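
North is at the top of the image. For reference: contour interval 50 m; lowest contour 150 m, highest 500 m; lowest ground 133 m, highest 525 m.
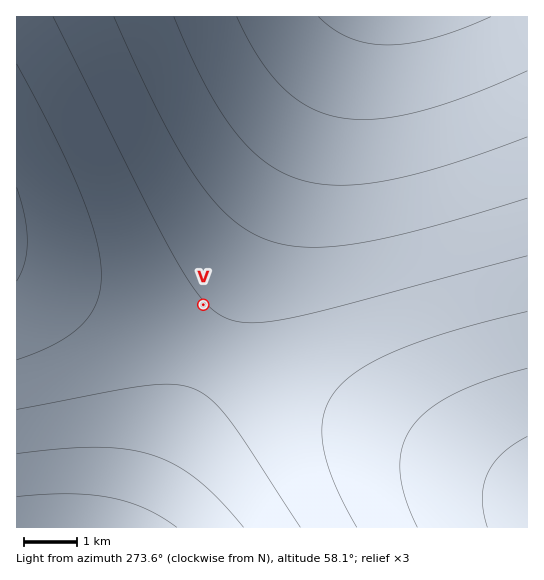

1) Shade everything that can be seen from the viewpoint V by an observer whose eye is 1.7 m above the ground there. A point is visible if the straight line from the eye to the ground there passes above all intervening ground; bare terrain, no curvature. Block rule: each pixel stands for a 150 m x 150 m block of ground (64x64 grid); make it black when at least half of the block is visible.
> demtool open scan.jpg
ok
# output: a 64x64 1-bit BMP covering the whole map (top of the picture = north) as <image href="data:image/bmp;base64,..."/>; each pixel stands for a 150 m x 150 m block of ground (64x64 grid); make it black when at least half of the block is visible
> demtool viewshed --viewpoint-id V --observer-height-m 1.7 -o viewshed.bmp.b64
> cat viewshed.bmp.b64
<image width="64" height="64" href="data:image/bmp;base64,Qk0+AgAAAAAAAD4AAAAoAAAAQAAAAEAAAAABAAEAAAAAAAACAAATCwAAEwsAAAIAAAAAAAAA////AAAAAAAAAAAAAAAAAAAAAAAAAAAEAAAAAAAAP/8AAAAAAAP//wAAAAAAH///AAAAAAB///8AAAAAAf///wAAAAAH////AAAAAA////8AAAAAH////wAAAAA/////AAAAAH////8AAAAA/////wAAAAH/////AAAAA/////8AAAAD/////wAAAAf/////AAAAD/////8AAAAP/////wAAAB//////AAAAH/////8AAAA//////wAAAH//////AAAAf/////8AAAD//////wA/A///////B/////////8//////////////////////////////////////////////wf////////+Af////////wAf////////AA////////4AA////////gAB///////+AAD///////wAAH///////AAAP//////8AAAP//////wAAAf/////+AAAA//////4AAAD//////gAAAH/////+AAAAP/////4AAAAf/////AAAAA/////8AAAAB/////wAAAAH/////AAAAAP////8AAAAAf////wAAAAB/////AAAAAD/9//8AAAAAP/3//wAAAAAf/P//AAAAAA/8//8AAAAAD/z//wAAAAAH/P//AAAAAAf8//8AAAAAA/z//wAAAAAD/f//AAAAAAP9//8AAAAAAfw=="/>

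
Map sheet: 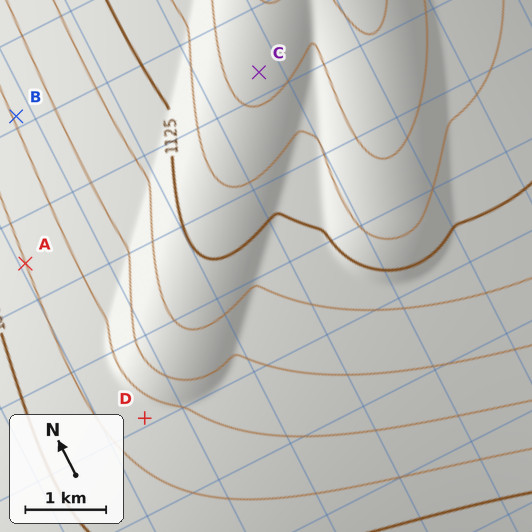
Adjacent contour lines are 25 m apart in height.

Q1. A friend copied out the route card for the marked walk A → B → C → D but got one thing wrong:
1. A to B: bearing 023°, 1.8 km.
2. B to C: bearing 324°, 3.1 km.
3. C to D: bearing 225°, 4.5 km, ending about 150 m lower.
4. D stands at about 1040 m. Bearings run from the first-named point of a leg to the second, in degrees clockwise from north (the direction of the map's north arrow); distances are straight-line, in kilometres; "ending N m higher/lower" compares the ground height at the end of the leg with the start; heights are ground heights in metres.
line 2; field bearing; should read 107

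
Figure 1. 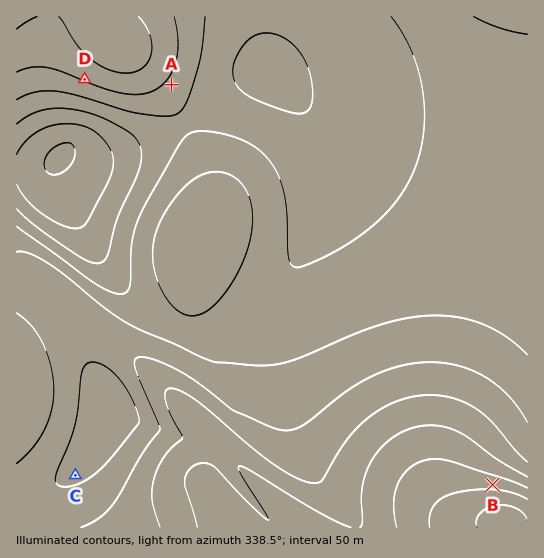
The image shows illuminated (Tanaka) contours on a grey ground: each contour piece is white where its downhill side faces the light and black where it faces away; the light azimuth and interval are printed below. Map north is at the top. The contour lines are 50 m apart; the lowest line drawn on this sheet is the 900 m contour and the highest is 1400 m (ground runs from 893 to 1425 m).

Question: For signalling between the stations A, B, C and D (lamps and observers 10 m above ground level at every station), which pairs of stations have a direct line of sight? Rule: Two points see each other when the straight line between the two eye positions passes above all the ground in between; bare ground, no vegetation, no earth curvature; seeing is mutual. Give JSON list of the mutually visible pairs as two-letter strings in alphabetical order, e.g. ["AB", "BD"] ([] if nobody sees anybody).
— ["AB", "BD"]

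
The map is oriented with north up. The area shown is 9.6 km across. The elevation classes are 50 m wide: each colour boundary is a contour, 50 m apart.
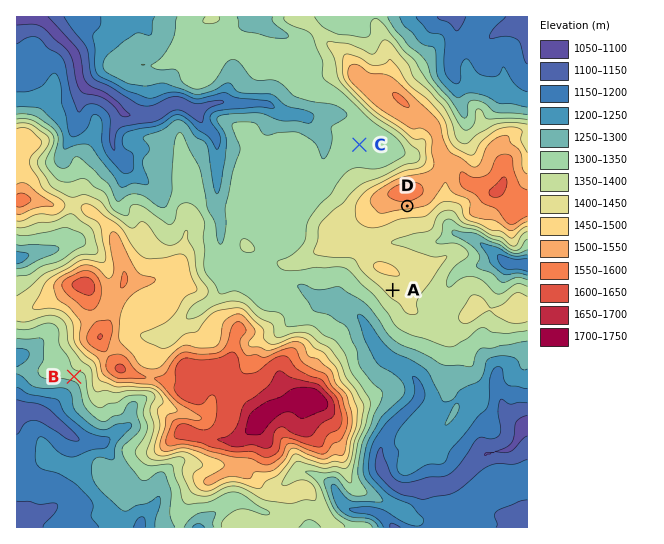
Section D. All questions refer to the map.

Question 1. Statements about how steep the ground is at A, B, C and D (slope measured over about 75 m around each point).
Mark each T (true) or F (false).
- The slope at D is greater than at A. T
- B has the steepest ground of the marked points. F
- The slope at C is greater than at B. F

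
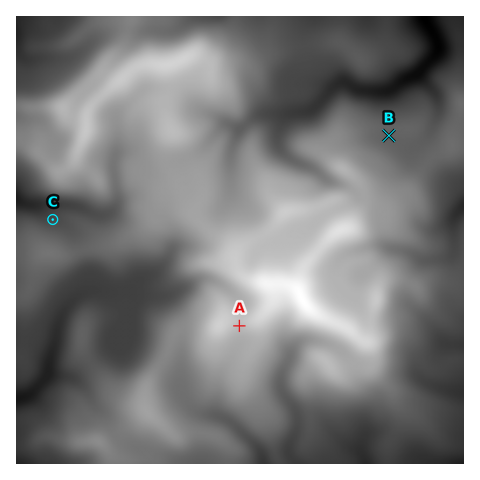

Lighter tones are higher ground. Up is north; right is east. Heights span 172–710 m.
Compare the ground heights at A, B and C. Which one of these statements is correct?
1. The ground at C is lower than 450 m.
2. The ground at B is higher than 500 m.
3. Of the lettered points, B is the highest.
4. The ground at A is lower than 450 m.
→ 1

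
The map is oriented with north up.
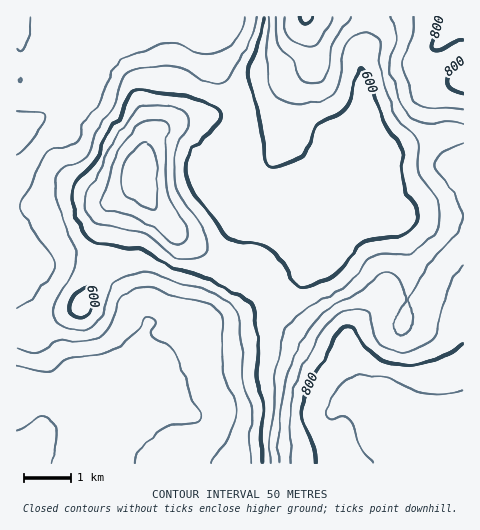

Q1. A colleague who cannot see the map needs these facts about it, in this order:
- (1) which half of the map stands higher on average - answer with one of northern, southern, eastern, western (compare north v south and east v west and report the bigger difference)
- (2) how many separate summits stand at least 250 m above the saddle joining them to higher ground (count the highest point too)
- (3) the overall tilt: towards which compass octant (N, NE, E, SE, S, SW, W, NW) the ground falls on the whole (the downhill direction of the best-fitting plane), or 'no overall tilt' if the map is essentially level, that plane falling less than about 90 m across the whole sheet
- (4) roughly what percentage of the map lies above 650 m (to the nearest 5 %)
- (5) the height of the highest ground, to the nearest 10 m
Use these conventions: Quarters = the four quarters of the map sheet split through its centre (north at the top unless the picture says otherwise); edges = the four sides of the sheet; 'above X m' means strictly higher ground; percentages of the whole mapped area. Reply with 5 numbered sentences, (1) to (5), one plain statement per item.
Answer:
(1) Taken as a whole, the eastern half is higher than the western.
(2) There is 1 summit with 250 m or more of prominence.
(3) The general tilt is down to the west (the land rises towards the east).
(4) About 35 % of the map lies above 650 m.
(5) The highest point reaches roughly 890 m.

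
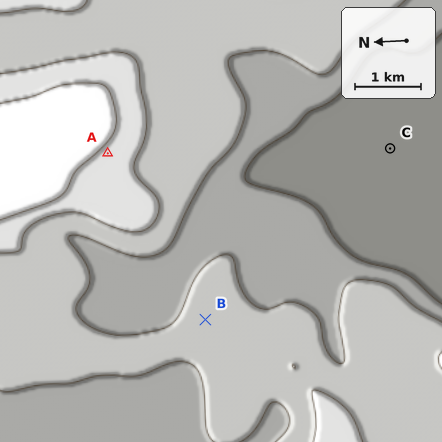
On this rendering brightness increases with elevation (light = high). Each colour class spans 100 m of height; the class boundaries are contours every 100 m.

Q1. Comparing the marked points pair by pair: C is below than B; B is below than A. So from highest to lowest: A B C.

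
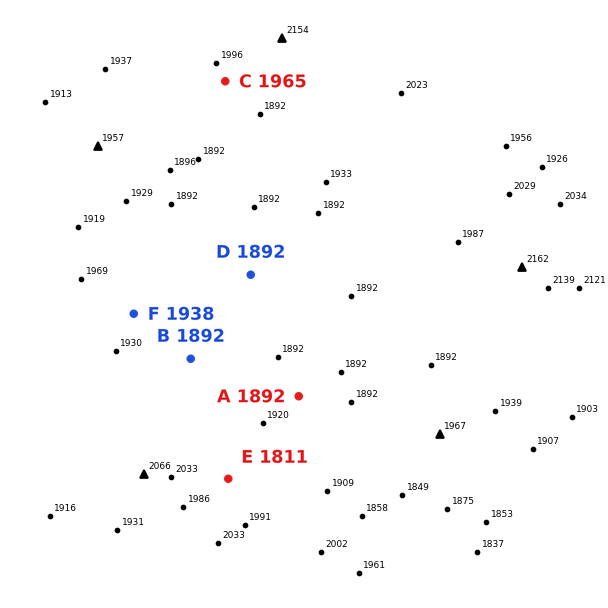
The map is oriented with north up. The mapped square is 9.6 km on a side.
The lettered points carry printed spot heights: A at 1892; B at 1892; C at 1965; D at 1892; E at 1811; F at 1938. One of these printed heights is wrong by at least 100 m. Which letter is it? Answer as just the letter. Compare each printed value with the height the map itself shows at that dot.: E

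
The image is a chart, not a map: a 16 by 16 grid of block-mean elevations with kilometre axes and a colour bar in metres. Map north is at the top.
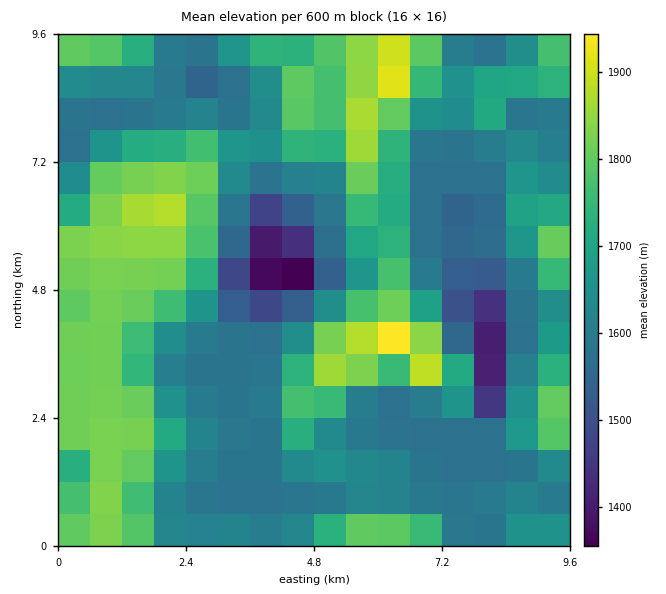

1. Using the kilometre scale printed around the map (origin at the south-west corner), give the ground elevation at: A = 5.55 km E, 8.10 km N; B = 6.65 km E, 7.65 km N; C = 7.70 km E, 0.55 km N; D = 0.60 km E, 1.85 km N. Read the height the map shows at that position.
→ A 1880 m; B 1605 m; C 1575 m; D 1820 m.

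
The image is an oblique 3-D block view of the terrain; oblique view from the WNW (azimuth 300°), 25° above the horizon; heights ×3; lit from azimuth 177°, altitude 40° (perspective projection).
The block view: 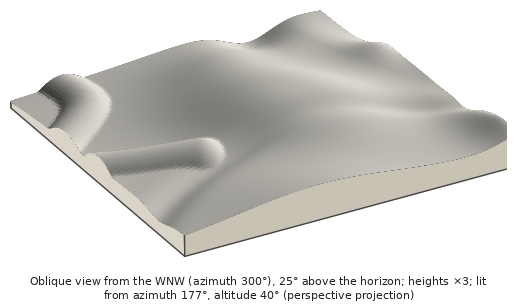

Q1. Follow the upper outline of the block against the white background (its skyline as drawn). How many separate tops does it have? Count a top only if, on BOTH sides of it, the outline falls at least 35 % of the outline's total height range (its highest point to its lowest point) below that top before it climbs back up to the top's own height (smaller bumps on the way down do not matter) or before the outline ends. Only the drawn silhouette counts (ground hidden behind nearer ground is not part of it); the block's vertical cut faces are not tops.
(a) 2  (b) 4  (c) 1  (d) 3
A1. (c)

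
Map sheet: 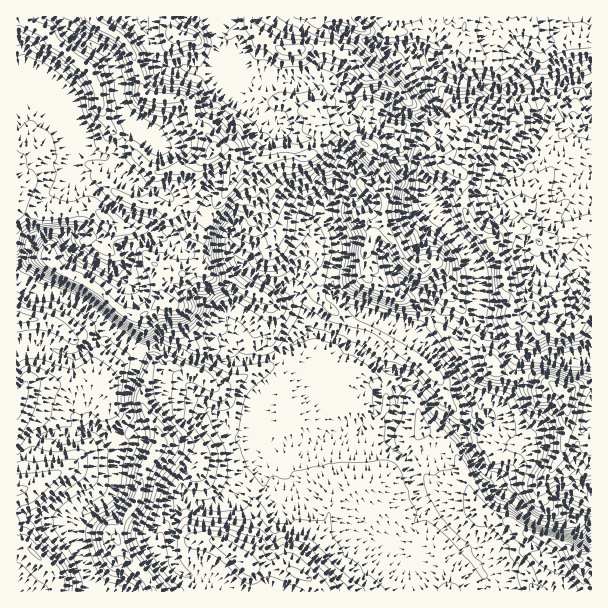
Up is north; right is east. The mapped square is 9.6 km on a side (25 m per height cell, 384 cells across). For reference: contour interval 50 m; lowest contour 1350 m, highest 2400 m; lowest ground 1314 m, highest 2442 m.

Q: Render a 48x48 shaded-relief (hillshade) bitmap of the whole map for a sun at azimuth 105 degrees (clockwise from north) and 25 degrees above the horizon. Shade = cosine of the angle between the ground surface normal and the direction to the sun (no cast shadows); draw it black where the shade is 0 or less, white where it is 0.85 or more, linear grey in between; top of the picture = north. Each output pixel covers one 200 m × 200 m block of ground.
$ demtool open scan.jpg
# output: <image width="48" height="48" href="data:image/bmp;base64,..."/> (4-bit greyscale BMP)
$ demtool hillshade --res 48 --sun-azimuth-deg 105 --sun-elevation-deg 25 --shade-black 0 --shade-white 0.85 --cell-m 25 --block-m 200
<image width="48" height="48" href="data:image/bmp;base64,Qk32BAAAAAAAAHYAAAAoAAAAMAAAADAAAAABAAQAAAAAAIAEAAATCwAAEwsAABAAAAAAAAAAAAAAABEREQAiIiIAMzMzAERERABVVVUAZmZmAHd3dwCIiIgAmZmZAKqqqgC7u7sAzMzMAN3d3QDu7u4A////AHd63Zd0N7qYd3iYd3mqmZiHZomHZVZ3ZmZ722VVi7l3dlinaKqpmIh3d4iHZVVlVmebyTJpu6d4ZFmnaKqoiIh3d4h3ZUVjNnm7pgGcypZnZoiWaKqZiIh3eIh3ZFZDR6q6gwG+yoRFZ4eXZ4mYiIh3iId2VDNGVKu6gwCO64VFVmeIZniIiIiHh2Z2V5qGQ7u6lzAK/rdnZmaId3eIiIiIdmZ4iYWttqvMqpQA79qJiGaId2Z4iIiIdmaalhXcdZq8uqkQn+uJqoeHd3Z3iIiXZ2e7cQW6q2eKu7tAb+t6u5iHd3d3d4mHd2m7UQCLmGZnm8tQHOyay6h3d3d3d3iHd3ulZSAql2ZmabtwBt66y5h3d3d3d4h3d6lkd1AGl6mIZppzAr3Luph3eId3eIZniac2ZmIDl8upmHlzFKy7qYh3iIiId5ZXm6UlZlMDqruqqXm0GLy6qZh3eIiIiJdIqodVVEMEzcuqmHm0Oru6irl3eIiIiZdZlphXUQM377upiHm0Sqqoi8qHiIiIiZdYd5ZnYgBI33mph3nGKaqImqqYiIiIiZmESYM1dhA2eleIdni5JpiKqHeYiIiHiahkeUEVqVNWVWZ4hWiaRZmZqYeId4iIl2Z4liImu5mJiIh3iXiYiYaLuoeKp3iYZneIYzRWiImqu5h3m6hhXLrMqYeKupd3d4iHRVRkNVer3ZiJmZMBjLvvyXZ6y4d4iIiHZ3ZBBneYeId3iRAWZ53/6nZq23aal1aLp4lgBoiJUZh4cQOGRI3+22WLyWmGVEjdl6twF5iJcXdjAnmGRYq87aq7l2lQJrynm8xwK6eJhDICeZpiNXib/8qJqGlQCMk3ze1wPLh4hwA6qXaDFod8/qVqynpwCaRIruxRbLmZh0AbpEm2NXdt/oVZy5qACIaoesgTvJiqqeg5YkeallRd/mZ4u6uAA3rLmYMVvJiZmcupdEaap1Vr/naJzLlAAp3bqDOHeZqYeLqIl2moZWmY3qebzcgAFJ/slSa4Z5qYd7qHd3dmeIaJjMms3dkgIn/8gznJZomYiJqod2V4Z3Z6ecu83NxAEW/+g0vbdniYeImph2d2RYd6lry7u92CEmv9ZFvspneJiImZh3dkVlRZuay6ms3YAs7YJZzcuGd4mYiZh3dViFICnMyXd67mF+3rNJzNy3Z3iHeZh1Z3h2QRasyWVXuzOc3tY2q8zJV3d3eIdkaZd1M2mauXVGmnaJm8hVnMq8ZoiHeIdDmod2R5mpmHZWmoacq8UmisybdXiXd3YCy0Roi8qYdmZWm5VsytsieJqZhXiXd3YDyQJ3esuHd2dmiqmYfOtUWKmYdmeHd3MXyBaWZ5mHd3d2epZ63NyYiJrLqYiIh0JbxTvaiIh3d4iZiFa8u7t2iJvLqrqnZDWakkzKqqmHdmerl3q7qrhGeKu6mrqlRIqoQpyGm9yGVWaKmJvcuodmiZqoipmVWLpTSbpEe8t1V4d4mpnMqZh3moiIqpd5qpU3uZdGmYhliYdniJ3KiIiImph4qphw=="/>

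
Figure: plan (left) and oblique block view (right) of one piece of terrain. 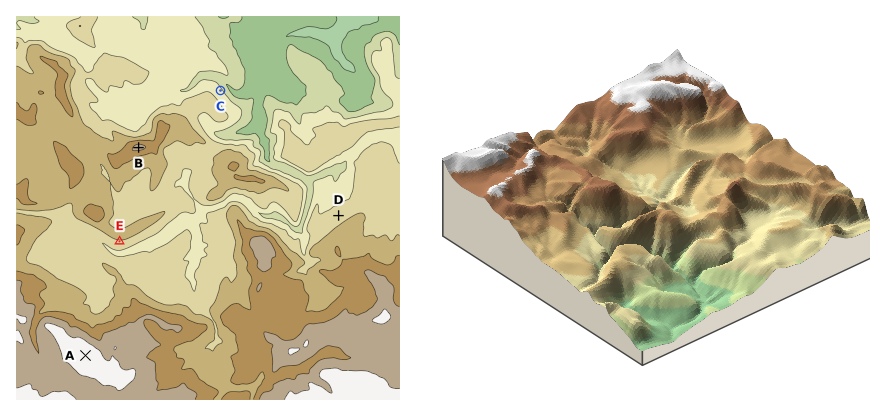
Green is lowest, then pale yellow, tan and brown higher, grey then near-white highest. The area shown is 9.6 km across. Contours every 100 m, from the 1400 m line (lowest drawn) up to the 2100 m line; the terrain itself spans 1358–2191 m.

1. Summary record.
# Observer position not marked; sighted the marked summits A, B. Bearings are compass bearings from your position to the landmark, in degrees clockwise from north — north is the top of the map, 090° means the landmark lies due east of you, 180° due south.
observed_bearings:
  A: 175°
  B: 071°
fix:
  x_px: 69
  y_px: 171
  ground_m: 1920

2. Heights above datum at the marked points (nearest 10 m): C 1630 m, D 1740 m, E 1780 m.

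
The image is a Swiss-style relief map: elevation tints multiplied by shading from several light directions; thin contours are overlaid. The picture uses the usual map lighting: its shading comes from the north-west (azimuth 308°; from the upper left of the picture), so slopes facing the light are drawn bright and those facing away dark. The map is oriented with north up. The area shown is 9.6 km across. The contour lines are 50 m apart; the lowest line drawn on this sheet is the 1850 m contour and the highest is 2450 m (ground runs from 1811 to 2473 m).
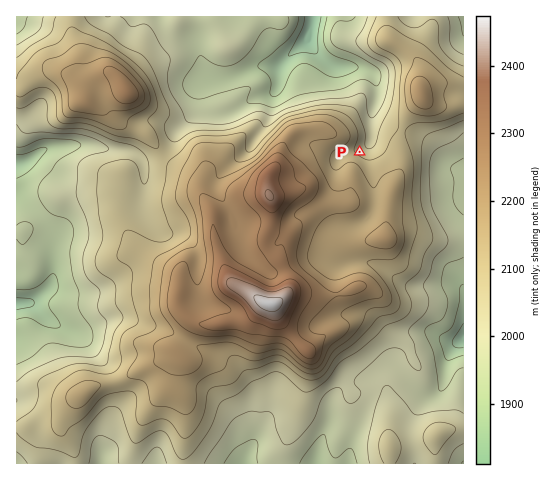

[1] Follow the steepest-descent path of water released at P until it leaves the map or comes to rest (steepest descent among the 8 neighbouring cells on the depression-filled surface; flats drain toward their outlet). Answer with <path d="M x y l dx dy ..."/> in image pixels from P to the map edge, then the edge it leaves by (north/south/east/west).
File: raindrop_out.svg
<path d="M360 152l11-13 0-26 5-12 0-21-1-3-10-8-4 0-1-1-20 0-12-5-17-17-2-4 3-6 0-15 1-1 0-3"/>
exit: north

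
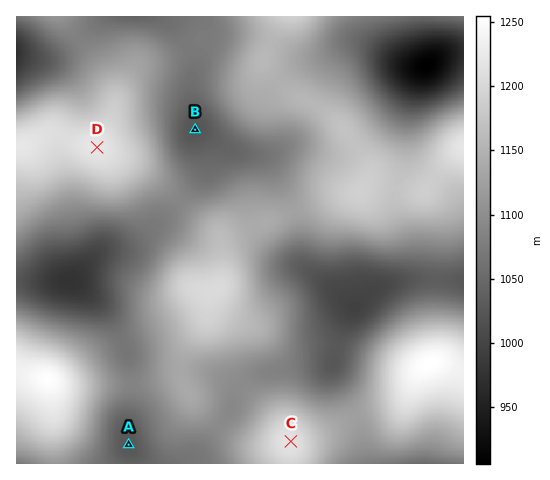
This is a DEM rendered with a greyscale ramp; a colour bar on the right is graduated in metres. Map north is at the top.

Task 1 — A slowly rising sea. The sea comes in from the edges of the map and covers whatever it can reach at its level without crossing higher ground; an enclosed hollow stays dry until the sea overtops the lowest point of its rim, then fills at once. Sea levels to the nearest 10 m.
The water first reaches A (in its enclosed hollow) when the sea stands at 1040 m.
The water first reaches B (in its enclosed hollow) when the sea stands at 1070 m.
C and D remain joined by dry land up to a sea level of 1090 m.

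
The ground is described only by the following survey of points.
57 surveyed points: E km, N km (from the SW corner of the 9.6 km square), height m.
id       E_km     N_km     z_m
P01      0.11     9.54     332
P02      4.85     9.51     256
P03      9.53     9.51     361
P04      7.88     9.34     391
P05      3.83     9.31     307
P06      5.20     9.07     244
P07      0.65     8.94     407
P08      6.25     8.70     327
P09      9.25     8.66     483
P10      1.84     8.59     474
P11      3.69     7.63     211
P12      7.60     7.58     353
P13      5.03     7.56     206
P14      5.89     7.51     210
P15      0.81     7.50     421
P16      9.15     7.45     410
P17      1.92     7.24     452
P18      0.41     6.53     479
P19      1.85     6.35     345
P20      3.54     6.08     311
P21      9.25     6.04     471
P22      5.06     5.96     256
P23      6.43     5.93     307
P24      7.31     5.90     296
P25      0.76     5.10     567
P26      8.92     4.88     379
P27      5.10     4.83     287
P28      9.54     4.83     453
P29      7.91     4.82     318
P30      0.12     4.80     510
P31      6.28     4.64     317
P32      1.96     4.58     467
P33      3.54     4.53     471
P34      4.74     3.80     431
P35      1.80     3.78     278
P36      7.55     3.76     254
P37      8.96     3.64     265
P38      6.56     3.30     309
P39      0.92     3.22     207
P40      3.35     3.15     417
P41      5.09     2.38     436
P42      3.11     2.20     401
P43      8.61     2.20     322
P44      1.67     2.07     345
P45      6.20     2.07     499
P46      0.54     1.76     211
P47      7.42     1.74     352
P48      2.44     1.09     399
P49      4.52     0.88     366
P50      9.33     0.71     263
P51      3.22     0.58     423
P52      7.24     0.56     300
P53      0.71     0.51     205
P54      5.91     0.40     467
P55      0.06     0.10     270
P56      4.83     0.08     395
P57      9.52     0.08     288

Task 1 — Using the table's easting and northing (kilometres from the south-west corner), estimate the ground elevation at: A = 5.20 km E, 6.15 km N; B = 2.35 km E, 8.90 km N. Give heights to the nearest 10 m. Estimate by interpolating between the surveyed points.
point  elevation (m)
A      250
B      450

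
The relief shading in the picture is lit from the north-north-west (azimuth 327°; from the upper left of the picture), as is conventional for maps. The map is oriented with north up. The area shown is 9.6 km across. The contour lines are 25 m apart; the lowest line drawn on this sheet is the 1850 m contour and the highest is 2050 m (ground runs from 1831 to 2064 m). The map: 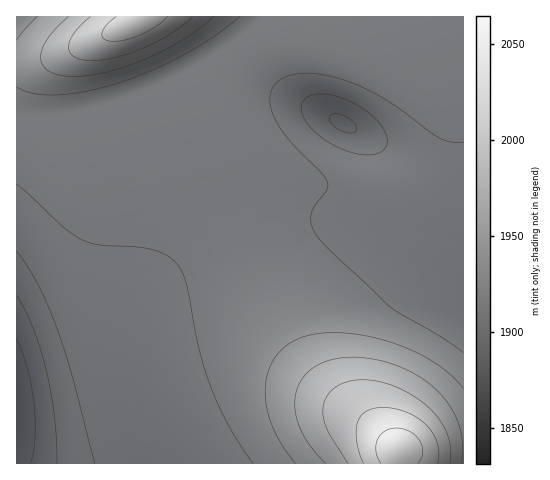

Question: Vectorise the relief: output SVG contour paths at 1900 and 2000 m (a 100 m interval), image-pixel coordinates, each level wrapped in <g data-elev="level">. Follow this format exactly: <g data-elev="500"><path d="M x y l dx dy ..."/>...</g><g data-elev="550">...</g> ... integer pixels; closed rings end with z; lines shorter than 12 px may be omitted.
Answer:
<g data-elev="1900"><path d="M17 251l21 33 19 44 15 48 23 87"/><path d="M361 154l-12-2-13-5-11-7-11-9-8-9-4-9-1-8 3-6 6-3 8-2 18 2 21 9 18 13 11 15 1 7-1 6-3 5-6 3z"/></g><g data-elev="2000"><path d="M450 463l1-14-3-14-7-13-10-13-15-12-18-9-17-6-18-2-15 2-12 5-9 9-4 10 0 11 4 11 21 35"/><path d="M90 17l-16 16-4 7-1 7 1 6 5 4 7 3 9 1 25-4 29-10 27-14 21-16"/></g>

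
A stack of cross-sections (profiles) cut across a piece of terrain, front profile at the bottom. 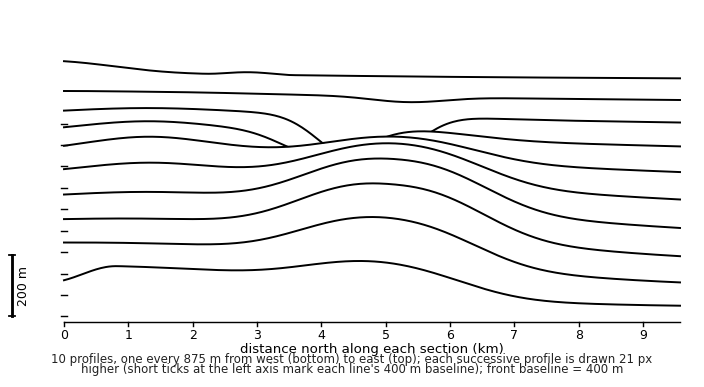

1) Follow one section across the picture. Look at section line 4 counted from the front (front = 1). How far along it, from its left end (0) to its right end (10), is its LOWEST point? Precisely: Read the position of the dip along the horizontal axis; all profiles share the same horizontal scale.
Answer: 10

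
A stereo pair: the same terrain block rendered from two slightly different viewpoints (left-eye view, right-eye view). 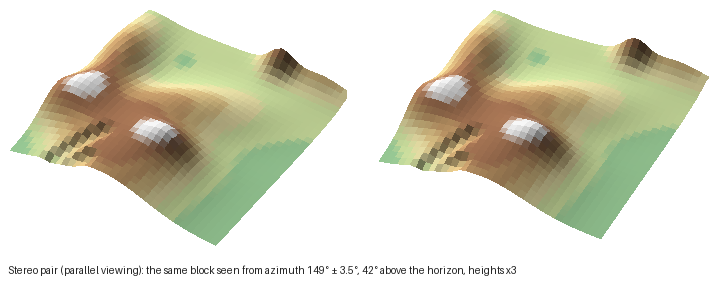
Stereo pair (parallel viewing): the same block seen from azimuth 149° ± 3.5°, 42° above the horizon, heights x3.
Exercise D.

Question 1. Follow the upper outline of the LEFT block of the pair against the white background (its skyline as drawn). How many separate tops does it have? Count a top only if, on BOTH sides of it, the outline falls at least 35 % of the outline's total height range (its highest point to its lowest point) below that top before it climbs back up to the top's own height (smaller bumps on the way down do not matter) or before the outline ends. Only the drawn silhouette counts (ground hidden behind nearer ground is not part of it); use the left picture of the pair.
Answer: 1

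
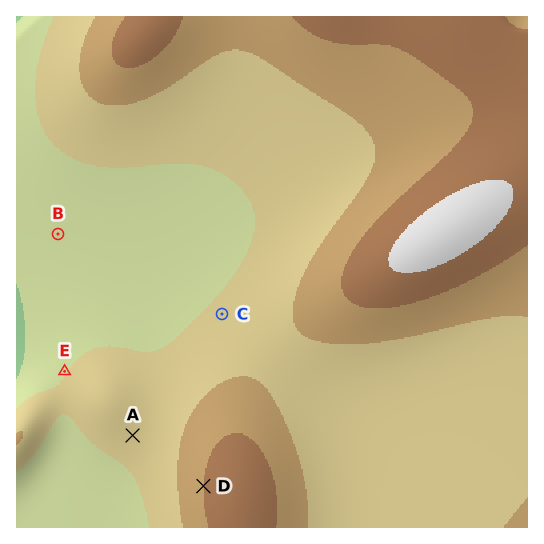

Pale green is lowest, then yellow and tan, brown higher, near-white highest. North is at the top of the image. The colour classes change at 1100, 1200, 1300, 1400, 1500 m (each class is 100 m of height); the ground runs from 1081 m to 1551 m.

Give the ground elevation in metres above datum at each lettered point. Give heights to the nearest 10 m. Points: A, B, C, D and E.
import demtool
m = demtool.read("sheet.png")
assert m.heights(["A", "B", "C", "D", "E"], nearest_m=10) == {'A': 1240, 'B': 1150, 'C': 1220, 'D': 1400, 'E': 1190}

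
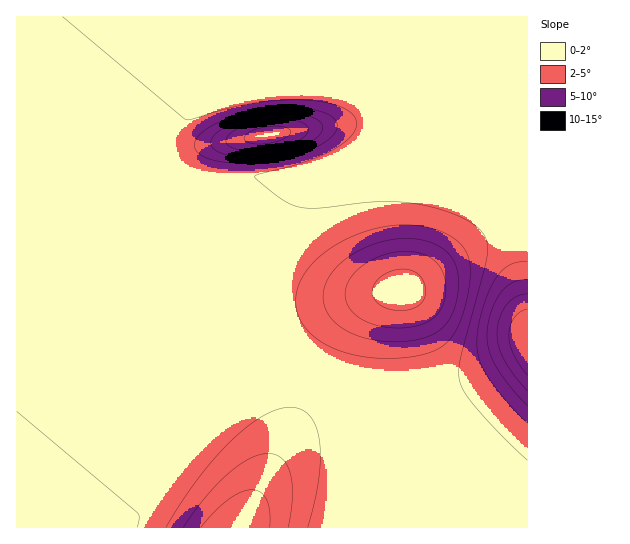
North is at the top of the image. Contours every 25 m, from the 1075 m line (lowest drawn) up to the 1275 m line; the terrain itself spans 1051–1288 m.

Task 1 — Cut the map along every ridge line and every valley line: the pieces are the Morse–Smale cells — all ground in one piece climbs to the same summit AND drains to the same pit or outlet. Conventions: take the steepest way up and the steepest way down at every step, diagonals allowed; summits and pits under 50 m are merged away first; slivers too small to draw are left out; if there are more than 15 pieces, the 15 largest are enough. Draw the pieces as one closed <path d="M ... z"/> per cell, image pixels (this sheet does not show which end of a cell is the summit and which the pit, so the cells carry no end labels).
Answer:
<path d="M527 16l-52 0-99 117-21 16-44 19-29 7-33 4-40-2-23-5-18-11-5-11 0-8 9-17 91-109-247 1 1 511 94 0 89-103 38-34 55-56 24-18 20-10 25-10 23-5 6 1-13 7-15 19-8 18-7 22-3 32 6 28 0 44-7 40-7 24 191 0z"/><path d="M474 16l-209 0-97 114-5 12 1 12 6 9 16 9 37 7 26 0 33-4 29-7 35-13 17-11 13-11z"/><path d="M390 292l-19 3-34 12-20 10-24 18-55 56-38 34-88 102 225 1 7-25 7-40 0-44-6-28 3-32 7-22 8-18 9-13z"/>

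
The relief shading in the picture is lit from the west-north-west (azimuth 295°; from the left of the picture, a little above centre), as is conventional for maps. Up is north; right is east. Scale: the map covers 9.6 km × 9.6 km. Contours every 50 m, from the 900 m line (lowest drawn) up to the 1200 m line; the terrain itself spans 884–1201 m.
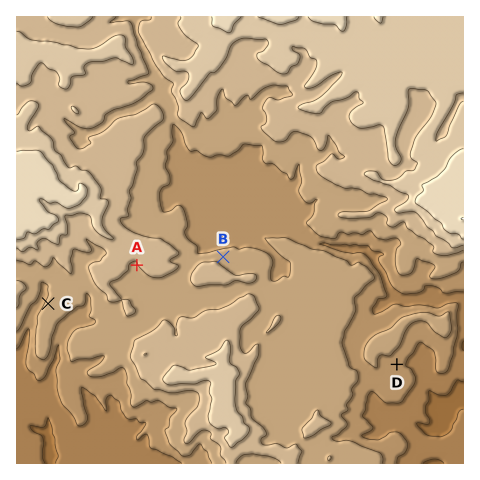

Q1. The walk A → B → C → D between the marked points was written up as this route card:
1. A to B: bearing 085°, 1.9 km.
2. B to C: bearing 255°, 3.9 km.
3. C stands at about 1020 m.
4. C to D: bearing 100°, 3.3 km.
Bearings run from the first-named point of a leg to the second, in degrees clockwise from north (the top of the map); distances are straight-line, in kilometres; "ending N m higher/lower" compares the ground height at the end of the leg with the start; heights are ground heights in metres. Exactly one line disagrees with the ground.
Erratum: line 4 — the distance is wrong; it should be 7.6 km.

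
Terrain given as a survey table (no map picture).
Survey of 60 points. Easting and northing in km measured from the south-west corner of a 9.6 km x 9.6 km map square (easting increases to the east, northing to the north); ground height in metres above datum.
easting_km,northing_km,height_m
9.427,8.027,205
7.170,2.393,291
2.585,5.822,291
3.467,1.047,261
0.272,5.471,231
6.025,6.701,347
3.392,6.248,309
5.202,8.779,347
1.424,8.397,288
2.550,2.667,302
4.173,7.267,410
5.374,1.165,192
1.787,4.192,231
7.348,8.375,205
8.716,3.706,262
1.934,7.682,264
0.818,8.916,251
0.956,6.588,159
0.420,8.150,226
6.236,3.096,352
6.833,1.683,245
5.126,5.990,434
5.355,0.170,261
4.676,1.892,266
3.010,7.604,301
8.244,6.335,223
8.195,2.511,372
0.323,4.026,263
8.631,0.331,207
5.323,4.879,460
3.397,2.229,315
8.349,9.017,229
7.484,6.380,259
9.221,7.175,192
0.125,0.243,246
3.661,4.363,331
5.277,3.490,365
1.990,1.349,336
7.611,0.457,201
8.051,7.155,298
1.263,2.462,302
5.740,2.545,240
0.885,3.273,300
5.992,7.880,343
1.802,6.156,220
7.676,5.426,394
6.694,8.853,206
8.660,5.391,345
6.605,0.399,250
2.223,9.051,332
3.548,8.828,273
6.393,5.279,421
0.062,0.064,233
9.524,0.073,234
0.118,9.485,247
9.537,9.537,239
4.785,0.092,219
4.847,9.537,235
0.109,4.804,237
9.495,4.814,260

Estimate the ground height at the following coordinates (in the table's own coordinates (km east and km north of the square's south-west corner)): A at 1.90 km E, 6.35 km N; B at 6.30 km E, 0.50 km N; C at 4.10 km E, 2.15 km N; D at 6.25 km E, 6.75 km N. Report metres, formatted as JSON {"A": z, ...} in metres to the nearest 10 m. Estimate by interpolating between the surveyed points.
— {"A": 220, "B": 260, "C": 300, "D": 340}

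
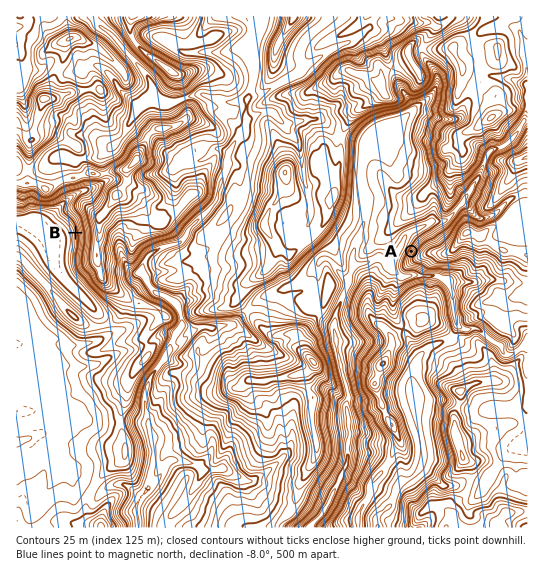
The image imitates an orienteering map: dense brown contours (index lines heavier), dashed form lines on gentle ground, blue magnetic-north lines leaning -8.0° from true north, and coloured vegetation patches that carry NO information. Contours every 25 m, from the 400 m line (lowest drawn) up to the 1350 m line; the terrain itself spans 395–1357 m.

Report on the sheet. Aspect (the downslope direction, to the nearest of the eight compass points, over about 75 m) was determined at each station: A NW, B W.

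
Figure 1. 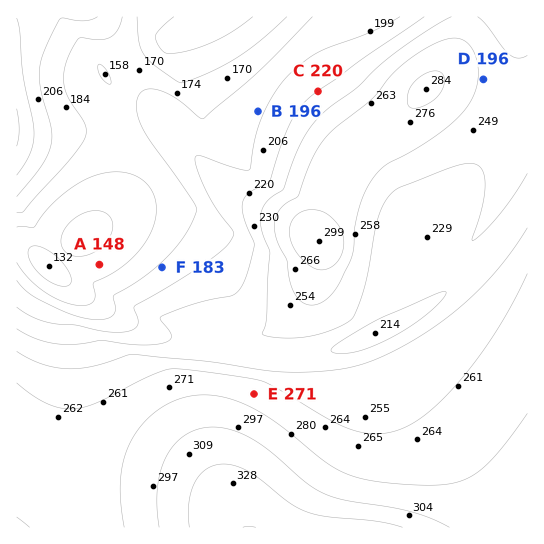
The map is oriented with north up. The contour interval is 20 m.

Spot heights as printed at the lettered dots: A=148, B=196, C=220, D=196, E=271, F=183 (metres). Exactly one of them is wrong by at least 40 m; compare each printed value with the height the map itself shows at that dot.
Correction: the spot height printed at D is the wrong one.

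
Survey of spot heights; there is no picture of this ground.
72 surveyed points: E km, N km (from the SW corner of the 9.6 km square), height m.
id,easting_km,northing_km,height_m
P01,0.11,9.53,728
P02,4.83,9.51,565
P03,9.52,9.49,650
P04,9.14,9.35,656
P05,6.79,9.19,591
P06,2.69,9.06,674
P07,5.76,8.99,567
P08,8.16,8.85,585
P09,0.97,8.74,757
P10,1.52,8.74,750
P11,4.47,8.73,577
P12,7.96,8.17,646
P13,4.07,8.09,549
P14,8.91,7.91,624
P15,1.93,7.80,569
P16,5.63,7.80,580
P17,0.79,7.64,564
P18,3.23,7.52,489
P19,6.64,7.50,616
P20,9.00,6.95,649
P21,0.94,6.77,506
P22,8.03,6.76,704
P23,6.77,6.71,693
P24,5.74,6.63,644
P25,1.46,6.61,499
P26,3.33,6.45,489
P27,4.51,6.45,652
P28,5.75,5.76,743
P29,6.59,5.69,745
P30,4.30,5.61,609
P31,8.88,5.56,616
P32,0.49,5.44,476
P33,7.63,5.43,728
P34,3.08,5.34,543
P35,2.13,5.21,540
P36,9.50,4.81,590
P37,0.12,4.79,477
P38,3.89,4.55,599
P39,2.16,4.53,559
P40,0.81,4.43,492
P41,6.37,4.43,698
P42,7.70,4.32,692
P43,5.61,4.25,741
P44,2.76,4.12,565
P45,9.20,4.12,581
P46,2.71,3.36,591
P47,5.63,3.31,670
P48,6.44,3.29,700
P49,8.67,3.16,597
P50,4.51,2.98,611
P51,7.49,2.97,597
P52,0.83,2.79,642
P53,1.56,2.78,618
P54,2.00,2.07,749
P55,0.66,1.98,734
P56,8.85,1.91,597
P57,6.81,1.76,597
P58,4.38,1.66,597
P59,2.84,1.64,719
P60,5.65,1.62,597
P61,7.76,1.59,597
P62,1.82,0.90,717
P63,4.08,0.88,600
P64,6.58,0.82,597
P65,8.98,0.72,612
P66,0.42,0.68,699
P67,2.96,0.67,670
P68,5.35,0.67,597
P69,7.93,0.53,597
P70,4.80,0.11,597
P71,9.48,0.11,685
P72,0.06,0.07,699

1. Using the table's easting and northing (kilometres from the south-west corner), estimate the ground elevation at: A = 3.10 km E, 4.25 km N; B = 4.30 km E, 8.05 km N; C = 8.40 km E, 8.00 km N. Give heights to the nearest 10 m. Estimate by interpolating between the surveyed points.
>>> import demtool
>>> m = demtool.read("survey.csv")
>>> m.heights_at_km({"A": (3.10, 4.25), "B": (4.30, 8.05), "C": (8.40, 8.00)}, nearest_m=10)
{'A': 550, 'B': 580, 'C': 630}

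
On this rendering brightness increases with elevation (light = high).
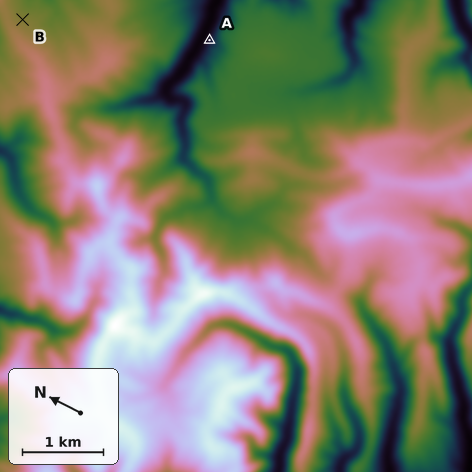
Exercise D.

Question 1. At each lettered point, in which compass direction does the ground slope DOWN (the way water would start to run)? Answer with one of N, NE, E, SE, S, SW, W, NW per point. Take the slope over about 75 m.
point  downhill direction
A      N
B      E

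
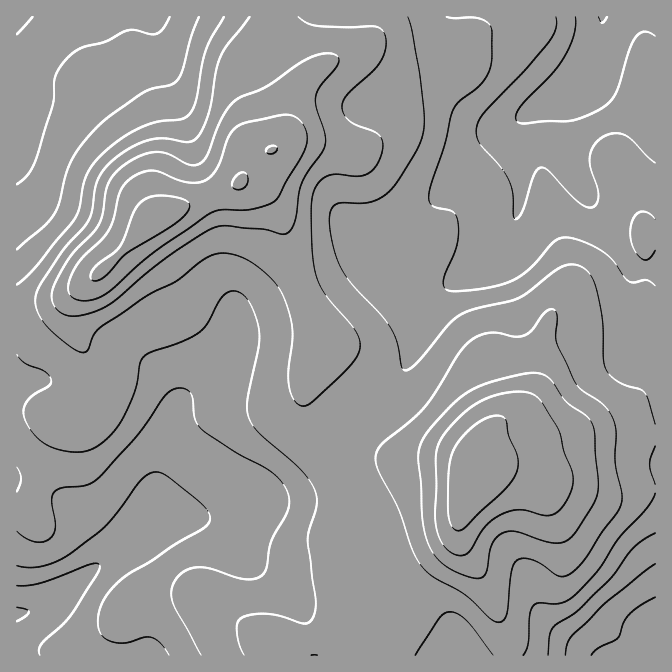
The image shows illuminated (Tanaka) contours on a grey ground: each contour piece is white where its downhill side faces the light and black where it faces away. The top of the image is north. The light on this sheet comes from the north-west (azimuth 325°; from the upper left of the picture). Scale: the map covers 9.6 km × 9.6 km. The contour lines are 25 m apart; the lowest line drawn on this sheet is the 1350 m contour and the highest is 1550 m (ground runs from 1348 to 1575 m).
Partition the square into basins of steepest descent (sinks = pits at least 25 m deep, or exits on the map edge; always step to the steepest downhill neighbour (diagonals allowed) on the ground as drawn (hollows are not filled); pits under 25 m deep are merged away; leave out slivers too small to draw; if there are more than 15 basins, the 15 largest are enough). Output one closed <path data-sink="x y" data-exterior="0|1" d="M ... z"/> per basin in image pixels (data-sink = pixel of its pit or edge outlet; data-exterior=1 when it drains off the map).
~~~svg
<path data-sink="17 614" data-exterior="1" d="M245 181l-50 22-38 13-53 53-34 25-25 9-29 2 1 351 365 0 2-18 20-23 17-33 27-28 6-10 5-27 12-32 0-12-7-7-20-7-40 2-57-7-22-11-14-16-7-17 0-22 5-16 17-30 0-9-23-41-15-37-5-33-7-17-16-17z"/><path data-sink="602 17" data-exterior="1" d="M655 16l-278 0-3 16-3 6-9 10-35 15-23 19-8 15-8 33-5 10-9 9-14 5-11 11-8 15 19 8 16 17 7 17 5 33 15 37 23 41 0 9-17 30-5 16 0 22 4 10 8 13 9 10 17 10 12 3 33 2 17 3 13-2 35 2 12 5 7 7 1 8 15-17 38-20 84-11 47 0z"/><path data-sink="17 17" data-exterior="1" d="M270 16l-254 1 1 287 37-3 24-12 26-20 53-53 78-30 8-8 6-13 11-11 16-7 3-7 0-25-6-20-14-25 0-7 12-31z"/><path data-sink="655 620" data-exterior="1" d="M642 433l-53 1-30 7-34 3-33 17-19 17-14 40 0 20 9 19 15 20 6 13 15 40 4 26 148-1 0-220z"/><path data-sink="457 655" data-exterior="1" d="M458 524l-5 23-32 35-17 33-20 23-1 4 1 14 124-1-2-18-10-30-13-30-15-20-7-13z"/>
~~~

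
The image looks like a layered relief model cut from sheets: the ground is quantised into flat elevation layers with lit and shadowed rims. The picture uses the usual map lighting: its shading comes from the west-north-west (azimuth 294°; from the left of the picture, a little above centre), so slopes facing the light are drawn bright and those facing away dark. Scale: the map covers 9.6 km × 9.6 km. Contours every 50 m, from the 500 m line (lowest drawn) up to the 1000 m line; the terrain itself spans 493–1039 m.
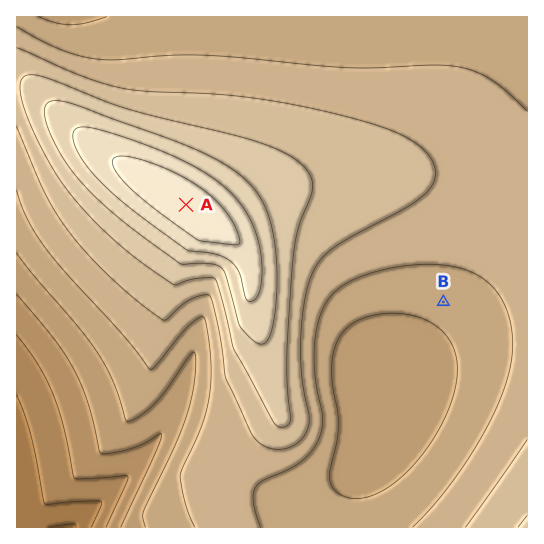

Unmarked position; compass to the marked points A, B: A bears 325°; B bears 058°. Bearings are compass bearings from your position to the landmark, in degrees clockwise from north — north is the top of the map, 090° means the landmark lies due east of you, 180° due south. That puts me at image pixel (312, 384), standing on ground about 770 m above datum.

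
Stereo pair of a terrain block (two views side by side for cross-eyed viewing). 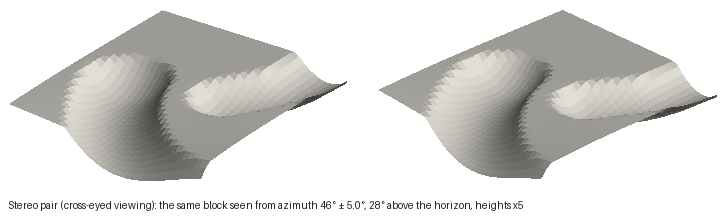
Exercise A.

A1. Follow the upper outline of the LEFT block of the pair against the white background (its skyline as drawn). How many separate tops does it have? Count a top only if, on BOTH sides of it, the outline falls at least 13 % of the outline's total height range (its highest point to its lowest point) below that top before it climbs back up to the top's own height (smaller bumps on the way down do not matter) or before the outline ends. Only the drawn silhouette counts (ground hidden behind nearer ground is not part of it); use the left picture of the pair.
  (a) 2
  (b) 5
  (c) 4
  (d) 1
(a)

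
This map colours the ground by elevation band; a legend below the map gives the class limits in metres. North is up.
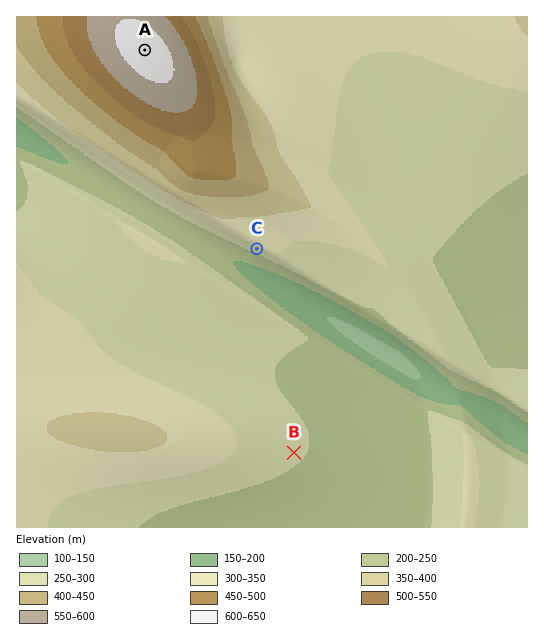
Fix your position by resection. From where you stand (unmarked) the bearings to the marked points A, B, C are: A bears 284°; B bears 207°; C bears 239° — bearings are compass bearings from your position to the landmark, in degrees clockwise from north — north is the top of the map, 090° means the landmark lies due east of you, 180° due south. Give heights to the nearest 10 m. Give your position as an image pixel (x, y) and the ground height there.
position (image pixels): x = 459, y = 128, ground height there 280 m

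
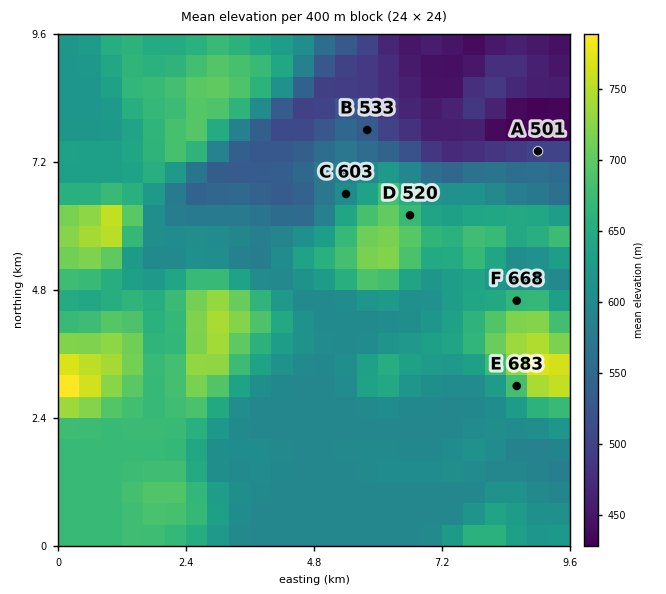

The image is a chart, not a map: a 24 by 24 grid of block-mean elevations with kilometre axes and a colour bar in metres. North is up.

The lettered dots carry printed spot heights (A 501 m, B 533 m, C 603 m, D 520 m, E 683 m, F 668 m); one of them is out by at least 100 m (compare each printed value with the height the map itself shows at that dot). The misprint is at D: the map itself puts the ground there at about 670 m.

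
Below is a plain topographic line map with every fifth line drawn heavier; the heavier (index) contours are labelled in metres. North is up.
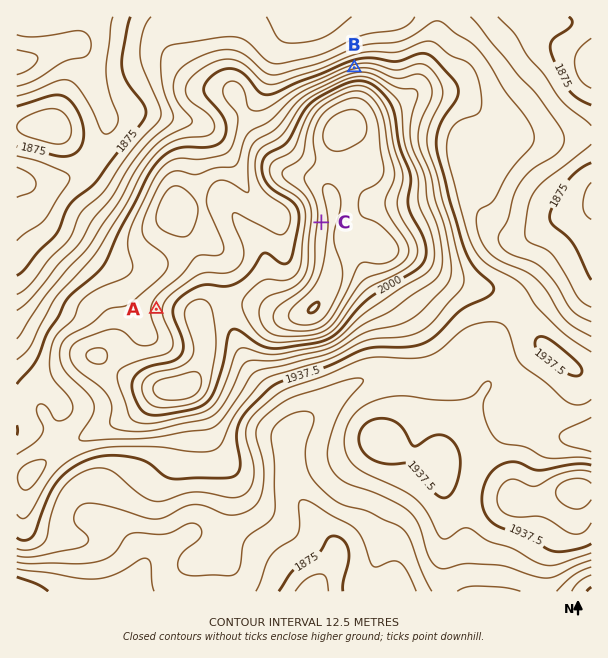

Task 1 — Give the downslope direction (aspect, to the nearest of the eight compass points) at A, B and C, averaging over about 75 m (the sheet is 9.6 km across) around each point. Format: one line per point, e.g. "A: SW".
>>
A: W
B: N
C: W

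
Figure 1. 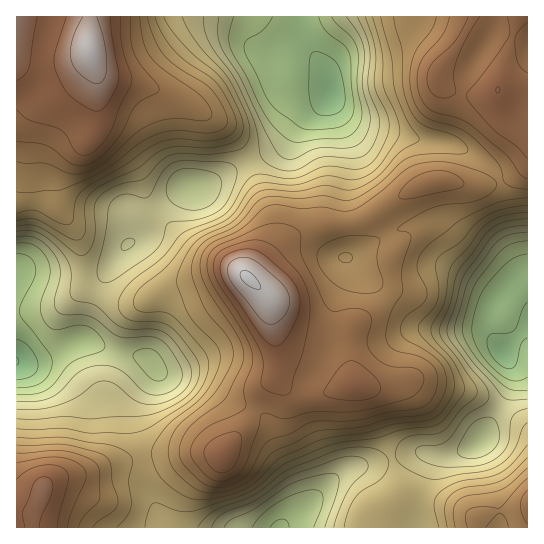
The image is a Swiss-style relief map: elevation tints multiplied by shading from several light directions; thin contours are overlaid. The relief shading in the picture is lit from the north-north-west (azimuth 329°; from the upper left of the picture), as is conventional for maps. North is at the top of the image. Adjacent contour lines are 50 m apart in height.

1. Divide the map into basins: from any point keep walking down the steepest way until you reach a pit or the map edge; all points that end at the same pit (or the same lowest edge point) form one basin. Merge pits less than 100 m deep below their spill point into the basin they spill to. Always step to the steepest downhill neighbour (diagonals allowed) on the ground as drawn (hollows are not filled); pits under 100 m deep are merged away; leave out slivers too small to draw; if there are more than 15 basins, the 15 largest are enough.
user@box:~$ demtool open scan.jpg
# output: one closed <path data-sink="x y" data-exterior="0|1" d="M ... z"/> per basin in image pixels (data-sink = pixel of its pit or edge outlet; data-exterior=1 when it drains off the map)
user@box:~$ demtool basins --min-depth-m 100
<path data-sink="17 361" data-exterior="1" d="M89 16l-73 1 1 511 16-1 0-14 11-27 15-9 30-5 26-9 44-8 30-3 33 3 25-32 13-29 15-16 2-6 2 9 10 10 12 4 24-2 29-9-5-26 0-16 3-12 5-7 20-14 11-11 5-11-2-18 1-23-17-33-21 10-33 2-30 12-41 42-12-7-16 0-55 17-29 14-23-2-28-10-4-5 0-29-3-15-5-13-19-27-1-16 8-20 8-11 18-17 7-16 1-40-8-28z"/><path data-sink="330 94" data-exterior="0" d="M473 16l-383 0-1 38 6 13 7 9 11 4 32 5 25 10 48 26 19 20 12 21 23 57-1 20-22 34-1 5 2 1 37-39 15-8 19-7 25-1 17-4 42-27 28-12 20 0 13 4 23 0 24-9 15-13 0-26-10-6-11-12-10-27-14 4-21-1-17-7-6-6-2-5 4-10 19-25z"/><path data-sink="503 354" data-exterior="0" d="M527 164l-14 12-24 9-23 0-13-4-20 0-28 12-29 20 1 6 15 27-1 23 2 18-5 11-11 11-22 16-6 17 0 16 6 25 8 4 10 12 4 19 8 19 14 44 0 10-3 6-16 14 1 17 94 0 1-10 3-2 18-5 22-2 9-3z"/><path data-sink="189 186" data-exterior="0" d="M95 68l2 26-2 33-6 11-24 24-10 24 1 16 19 27 5 13 3 15 0 29 4 5 23 9 28 3 29-14 55-17 16 0 9 5 24-38 1-20-23-57-12-21-14-16-26-17-27-13-25-10-38-6-5-3z"/><path data-sink="279 527" data-exterior="1" d="M277 372l-2 6-15 16-13 29-25 32-15-3-48 3-44 8-26 9-30 5-15 9-11 27 0 14 346 1 1-17 16-14 3-6 0-10-28-87-10-9-11-1-25 9-24 2-12-4-10-10z"/>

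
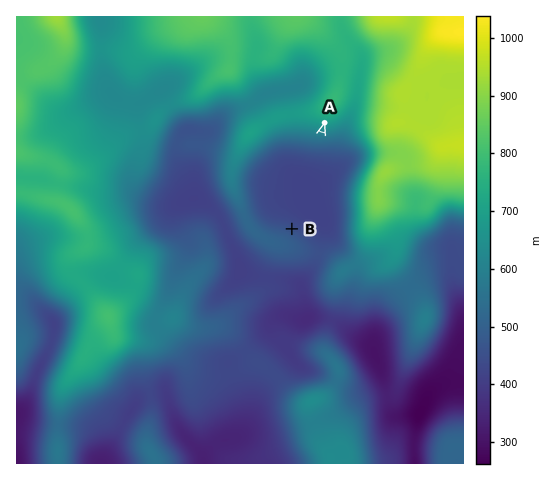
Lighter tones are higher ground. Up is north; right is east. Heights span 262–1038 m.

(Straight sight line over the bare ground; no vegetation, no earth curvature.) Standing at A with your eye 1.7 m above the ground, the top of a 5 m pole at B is visible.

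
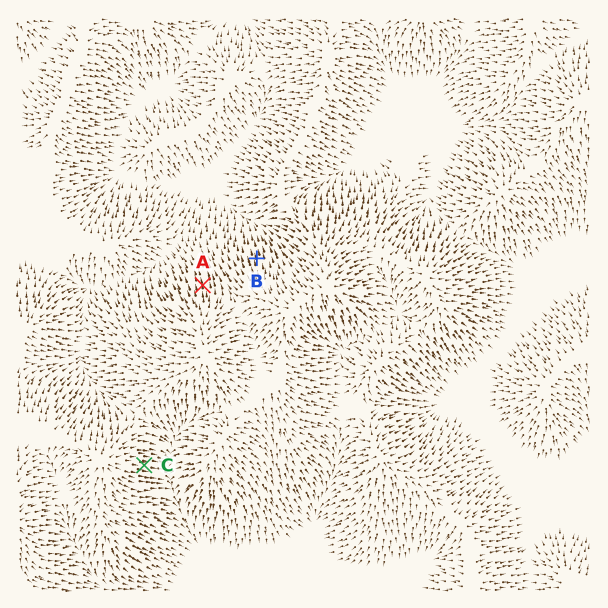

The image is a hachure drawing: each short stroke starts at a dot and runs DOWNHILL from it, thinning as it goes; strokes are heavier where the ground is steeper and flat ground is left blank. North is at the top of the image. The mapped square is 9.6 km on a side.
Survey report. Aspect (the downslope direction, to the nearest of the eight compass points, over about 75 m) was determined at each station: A N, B N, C E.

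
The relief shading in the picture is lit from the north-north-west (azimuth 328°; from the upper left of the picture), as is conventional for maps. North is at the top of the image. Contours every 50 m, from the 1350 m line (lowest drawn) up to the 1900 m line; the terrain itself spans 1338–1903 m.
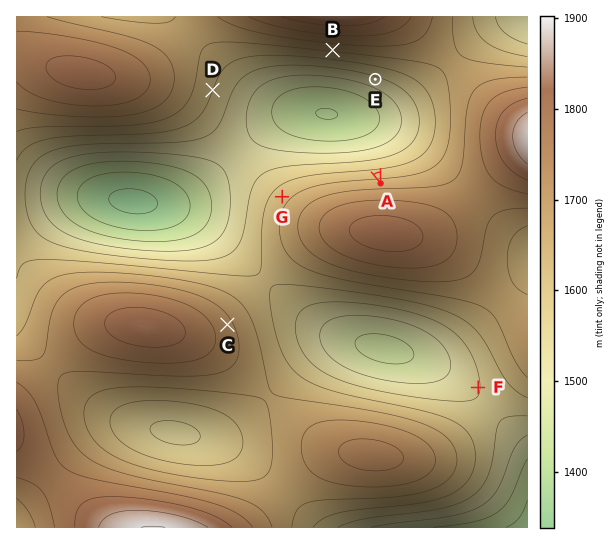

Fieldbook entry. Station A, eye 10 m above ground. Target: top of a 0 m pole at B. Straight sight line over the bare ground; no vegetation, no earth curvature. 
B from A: yes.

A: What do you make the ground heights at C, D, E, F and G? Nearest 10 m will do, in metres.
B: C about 1710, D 1600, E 1540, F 1550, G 1630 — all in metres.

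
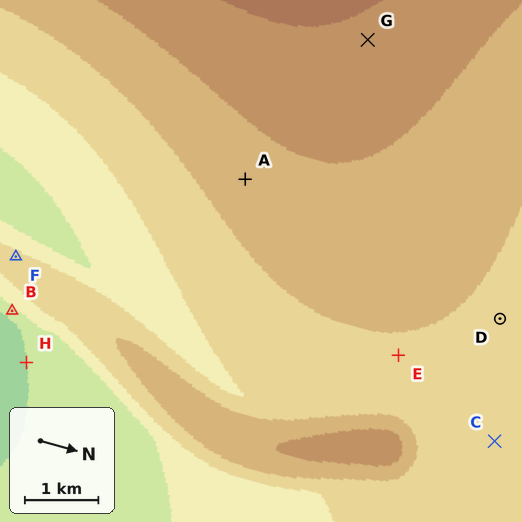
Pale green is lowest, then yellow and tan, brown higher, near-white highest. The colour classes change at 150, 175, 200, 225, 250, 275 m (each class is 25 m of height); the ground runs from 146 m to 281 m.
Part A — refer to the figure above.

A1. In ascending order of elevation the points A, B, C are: B C A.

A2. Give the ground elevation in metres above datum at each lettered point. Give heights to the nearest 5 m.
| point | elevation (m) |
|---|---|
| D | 220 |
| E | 220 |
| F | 205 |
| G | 270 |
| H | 150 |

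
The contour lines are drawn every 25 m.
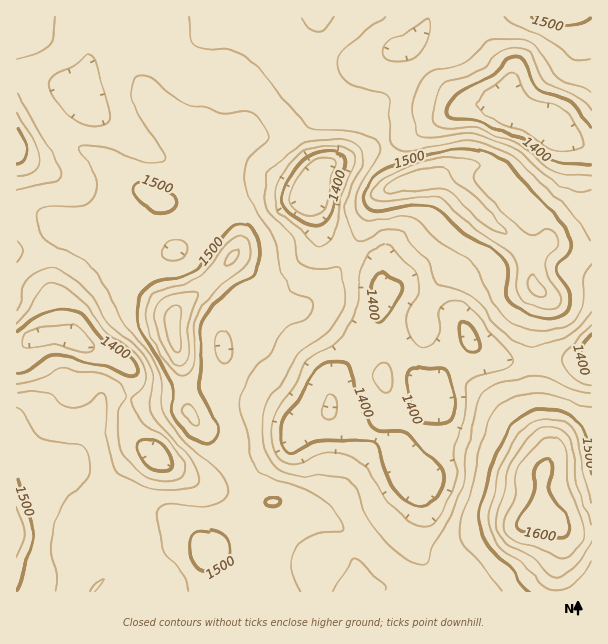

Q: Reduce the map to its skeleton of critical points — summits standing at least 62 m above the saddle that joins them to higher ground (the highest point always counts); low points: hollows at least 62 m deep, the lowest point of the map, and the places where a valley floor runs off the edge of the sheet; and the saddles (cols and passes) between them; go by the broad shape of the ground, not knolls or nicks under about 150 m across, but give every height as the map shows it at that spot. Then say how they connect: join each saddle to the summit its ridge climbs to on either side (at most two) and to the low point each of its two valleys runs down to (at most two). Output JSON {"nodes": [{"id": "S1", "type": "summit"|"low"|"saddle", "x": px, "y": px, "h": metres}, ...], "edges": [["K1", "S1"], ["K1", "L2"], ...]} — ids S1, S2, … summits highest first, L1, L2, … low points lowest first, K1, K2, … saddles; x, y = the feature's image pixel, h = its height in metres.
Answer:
{"nodes": [
{"id": "S1", "type": "summit", "x": 542, "y": 521, "h": 1610},
{"id": "S2", "type": "summit", "x": 173, "y": 324, "h": 1586},
{"id": "S3", "type": "summit", "x": 422, "y": 179, "h": 1568},
{"id": "S4", "type": "summit", "x": 17, "y": 533, "h": 1549},
{"id": "L1", "type": "low", "x": 311, "y": 197, "h": 1350},
{"id": "L2", "type": "low", "x": 516, "y": 111, "h": 1351},
{"id": "L3", "type": "low", "x": 71, "y": 338, "h": 1360},
{"id": "L4", "type": "low", "x": 330, "y": 407, "h": 1373},
{"id": "L5", "type": "low", "x": 17, "y": 149, "h": 1384},
{"id": "K1", "type": "saddle", "x": 186, "y": 389, "h": 1512},
{"id": "K2", "type": "saddle", "x": 117, "y": 266, "h": 1478},
{"id": "K3", "type": "saddle", "x": 384, "y": 144, "h": 1476},
{"id": "K4", "type": "saddle", "x": 33, "y": 245, "h": 1473},
{"id": "K5", "type": "saddle", "x": 266, "y": 104, "h": 1467},
{"id": "K6", "type": "saddle", "x": 125, "y": 510, "h": 1458},
{"id": "K7", "type": "saddle", "x": 429, "y": 576, "h": 1452},
{"id": "K8", "type": "saddle", "x": 351, "y": 251, "h": 1445},
{"id": "K9", "type": "saddle", "x": 537, "y": 360, "h": 1435}],
"edges": [["K1", "S2"], ["K1", "L1"], ["K1", "L3"], ["K2", "S2"], ["K2", "L1"], ["K2", "L3"], ["K3", "S3"], ["K3", "L1"], ["K3", "L2"], ["K4", "S2"], ["K4", "L3"], ["K4", "L5"], ["K5", "S2"], ["K5", "S3"], ["K5", "L1"], ["K5", "L5"], ["K6", "S2"], ["K6", "S4"], ["K6", "L3"], ["K7", "S1"], ["K7", "S2"], ["K7", "L4"], ["K8", "S2"], ["K8", "S3"], ["K8", "L1"], ["K8", "L4"], ["K9", "S1"], ["K9", "S3"], ["K9", "L4"]]}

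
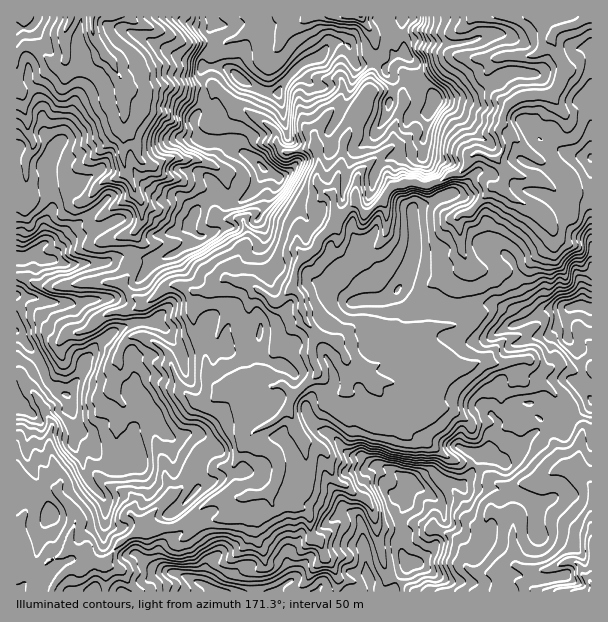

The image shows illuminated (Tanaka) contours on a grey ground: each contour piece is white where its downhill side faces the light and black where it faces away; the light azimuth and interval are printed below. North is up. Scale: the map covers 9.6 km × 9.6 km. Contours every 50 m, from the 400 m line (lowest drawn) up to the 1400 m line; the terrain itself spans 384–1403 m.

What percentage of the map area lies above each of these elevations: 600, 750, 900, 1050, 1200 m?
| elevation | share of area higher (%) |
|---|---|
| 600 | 92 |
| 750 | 79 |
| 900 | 52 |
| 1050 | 27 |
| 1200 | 8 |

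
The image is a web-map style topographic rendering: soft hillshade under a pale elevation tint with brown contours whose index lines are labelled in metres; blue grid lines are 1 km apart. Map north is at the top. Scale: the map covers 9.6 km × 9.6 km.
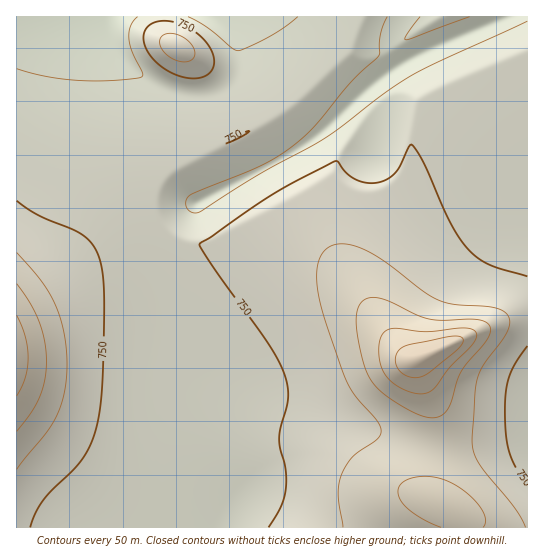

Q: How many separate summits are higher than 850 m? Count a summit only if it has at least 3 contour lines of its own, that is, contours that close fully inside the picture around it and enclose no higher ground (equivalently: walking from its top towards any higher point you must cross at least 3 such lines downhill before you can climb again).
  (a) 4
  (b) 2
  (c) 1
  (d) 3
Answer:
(c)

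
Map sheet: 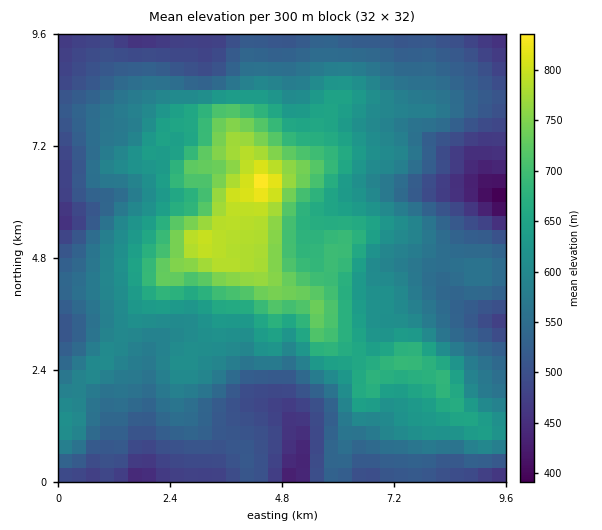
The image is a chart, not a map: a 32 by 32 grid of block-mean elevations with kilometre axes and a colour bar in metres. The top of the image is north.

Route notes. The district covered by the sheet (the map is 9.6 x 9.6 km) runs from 380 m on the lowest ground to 840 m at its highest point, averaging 590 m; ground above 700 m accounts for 10.6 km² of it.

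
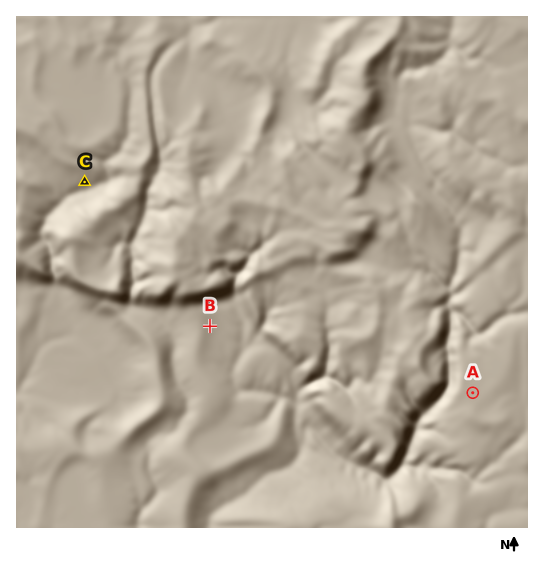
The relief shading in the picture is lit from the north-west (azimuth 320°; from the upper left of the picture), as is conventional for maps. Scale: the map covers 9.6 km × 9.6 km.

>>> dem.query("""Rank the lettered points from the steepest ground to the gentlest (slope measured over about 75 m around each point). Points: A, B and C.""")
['C', 'B', 'A']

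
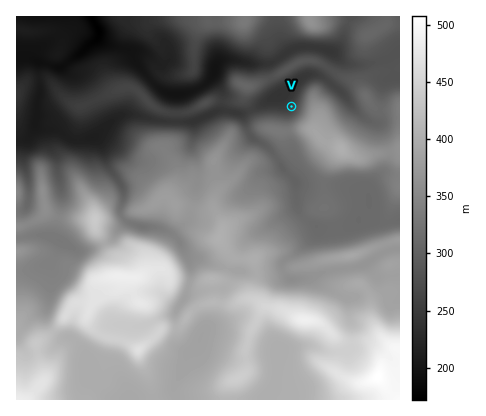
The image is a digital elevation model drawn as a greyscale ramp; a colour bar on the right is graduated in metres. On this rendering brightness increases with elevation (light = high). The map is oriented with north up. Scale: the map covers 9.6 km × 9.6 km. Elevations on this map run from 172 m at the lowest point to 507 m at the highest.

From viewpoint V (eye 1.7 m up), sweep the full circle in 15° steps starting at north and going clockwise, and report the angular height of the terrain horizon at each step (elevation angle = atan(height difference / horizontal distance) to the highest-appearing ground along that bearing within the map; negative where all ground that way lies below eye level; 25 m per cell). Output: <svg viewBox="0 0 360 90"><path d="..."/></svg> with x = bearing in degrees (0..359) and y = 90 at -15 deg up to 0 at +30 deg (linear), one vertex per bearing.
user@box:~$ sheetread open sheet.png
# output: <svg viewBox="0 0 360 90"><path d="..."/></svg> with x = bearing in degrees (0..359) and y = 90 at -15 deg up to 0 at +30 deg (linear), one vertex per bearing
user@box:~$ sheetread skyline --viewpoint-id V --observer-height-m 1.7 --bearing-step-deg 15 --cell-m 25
<svg viewBox="0 0 360 90"><path d="M0 57l15-3 15 4 15-7 15-8 15-4 15-3 15-1 15 0 15 1 15 1 15 3 15 3 15 2 15 1 15 2 15 4 15 5 15 2 15-2 15-2 15 2 15-1 15 0"/></svg>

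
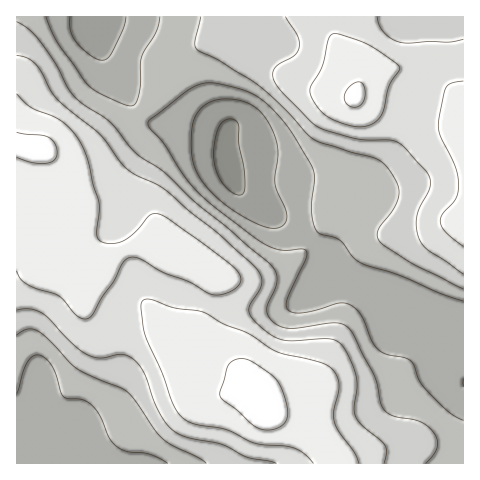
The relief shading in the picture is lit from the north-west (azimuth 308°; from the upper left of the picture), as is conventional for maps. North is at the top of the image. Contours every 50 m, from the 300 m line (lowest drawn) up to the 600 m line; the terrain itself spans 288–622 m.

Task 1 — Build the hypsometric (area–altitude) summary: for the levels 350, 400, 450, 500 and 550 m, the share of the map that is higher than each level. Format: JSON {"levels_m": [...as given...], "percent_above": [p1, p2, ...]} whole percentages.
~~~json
{"levels_m": [350, 400, 450, 500, 550], "percent_above": [95, 77, 60, 45, 24]}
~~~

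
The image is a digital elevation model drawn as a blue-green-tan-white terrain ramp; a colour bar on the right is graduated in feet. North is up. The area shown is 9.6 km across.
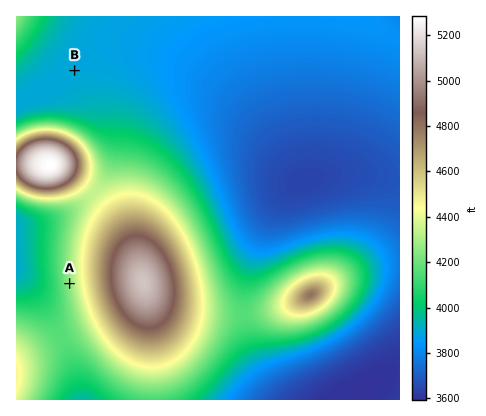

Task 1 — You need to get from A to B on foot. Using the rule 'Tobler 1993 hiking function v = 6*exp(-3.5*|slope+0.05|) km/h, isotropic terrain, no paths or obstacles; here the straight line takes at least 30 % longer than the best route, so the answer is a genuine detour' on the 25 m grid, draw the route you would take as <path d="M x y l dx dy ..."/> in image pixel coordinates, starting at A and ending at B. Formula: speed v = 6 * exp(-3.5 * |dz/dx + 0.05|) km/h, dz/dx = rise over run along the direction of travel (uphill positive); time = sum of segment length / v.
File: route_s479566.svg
<path d="M70 284l0-38 32-66 0-30-20-42 0-20-8-14 0-4"/>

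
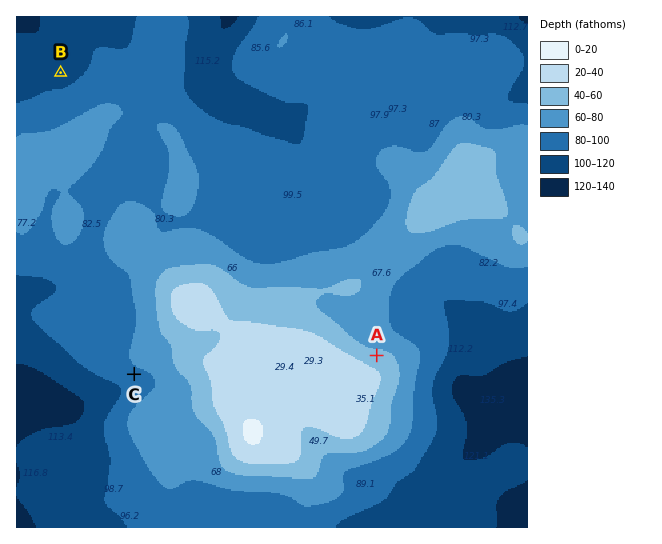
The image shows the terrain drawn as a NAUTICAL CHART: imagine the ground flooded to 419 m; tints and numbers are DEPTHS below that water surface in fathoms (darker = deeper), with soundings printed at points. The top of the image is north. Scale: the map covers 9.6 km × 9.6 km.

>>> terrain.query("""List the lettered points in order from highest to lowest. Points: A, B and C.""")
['A', 'C', 'B']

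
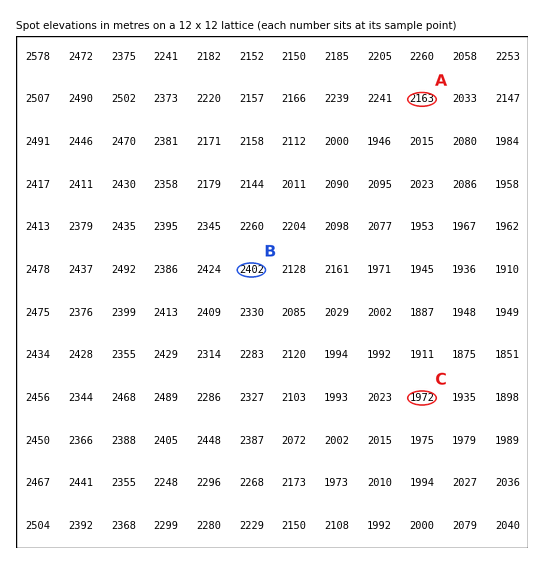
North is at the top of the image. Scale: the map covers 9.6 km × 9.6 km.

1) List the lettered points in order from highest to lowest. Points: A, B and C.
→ B A C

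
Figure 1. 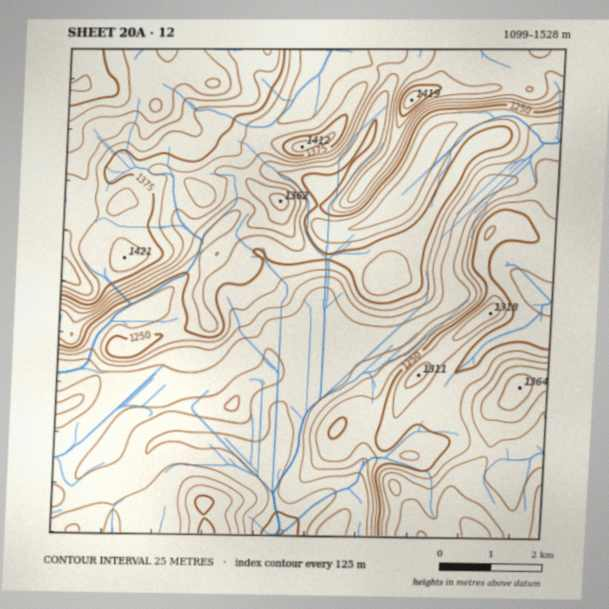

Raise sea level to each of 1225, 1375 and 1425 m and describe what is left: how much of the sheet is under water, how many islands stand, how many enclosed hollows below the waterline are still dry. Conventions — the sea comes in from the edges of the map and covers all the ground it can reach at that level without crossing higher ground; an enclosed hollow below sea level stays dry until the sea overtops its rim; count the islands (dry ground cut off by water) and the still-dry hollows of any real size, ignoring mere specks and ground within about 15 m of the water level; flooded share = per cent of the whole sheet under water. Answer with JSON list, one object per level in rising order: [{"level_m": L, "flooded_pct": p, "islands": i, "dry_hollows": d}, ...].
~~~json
[{"level_m": 1225, "flooded_pct": 37, "islands": 0, "dry_hollows": 0}, {"level_m": 1375, "flooded_pct": 86, "islands": 2, "dry_hollows": 0}, {"level_m": 1425, "flooded_pct": 94, "islands": 0, "dry_hollows": 0}]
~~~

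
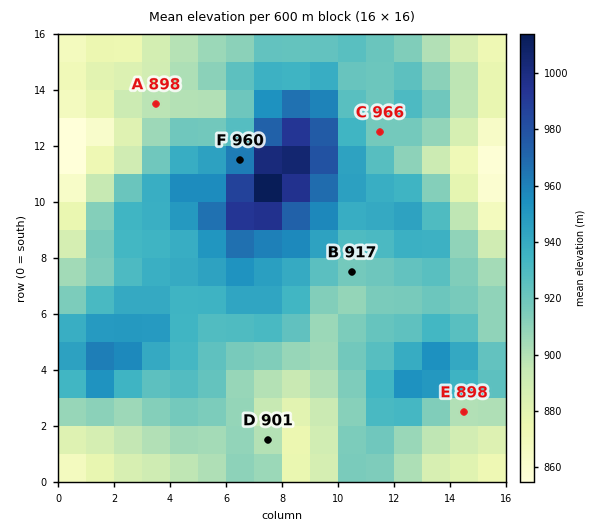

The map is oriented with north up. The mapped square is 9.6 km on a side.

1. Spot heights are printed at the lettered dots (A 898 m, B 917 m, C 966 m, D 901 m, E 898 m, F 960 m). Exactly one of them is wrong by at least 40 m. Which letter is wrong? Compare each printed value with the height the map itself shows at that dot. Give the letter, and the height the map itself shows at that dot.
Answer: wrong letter C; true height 916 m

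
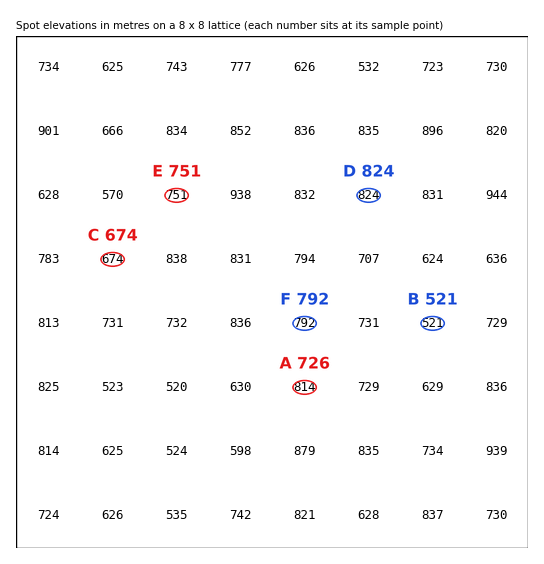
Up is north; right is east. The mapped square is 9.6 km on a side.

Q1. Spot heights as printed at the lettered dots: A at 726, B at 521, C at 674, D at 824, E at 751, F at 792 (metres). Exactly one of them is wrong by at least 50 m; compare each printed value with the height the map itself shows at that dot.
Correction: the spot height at A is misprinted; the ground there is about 814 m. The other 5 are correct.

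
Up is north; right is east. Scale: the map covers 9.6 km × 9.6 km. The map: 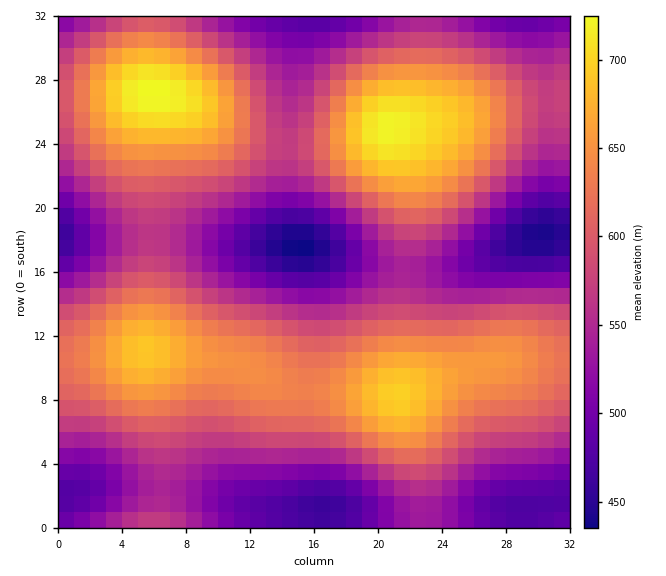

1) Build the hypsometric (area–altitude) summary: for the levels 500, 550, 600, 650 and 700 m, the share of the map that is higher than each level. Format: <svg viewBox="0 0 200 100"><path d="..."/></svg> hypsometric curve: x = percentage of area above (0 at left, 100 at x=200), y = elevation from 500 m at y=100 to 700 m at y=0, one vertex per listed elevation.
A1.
<svg viewBox="0 0 200 100"><path d="M173 100l-41-25-49-25-48-25-29-25"/></svg>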